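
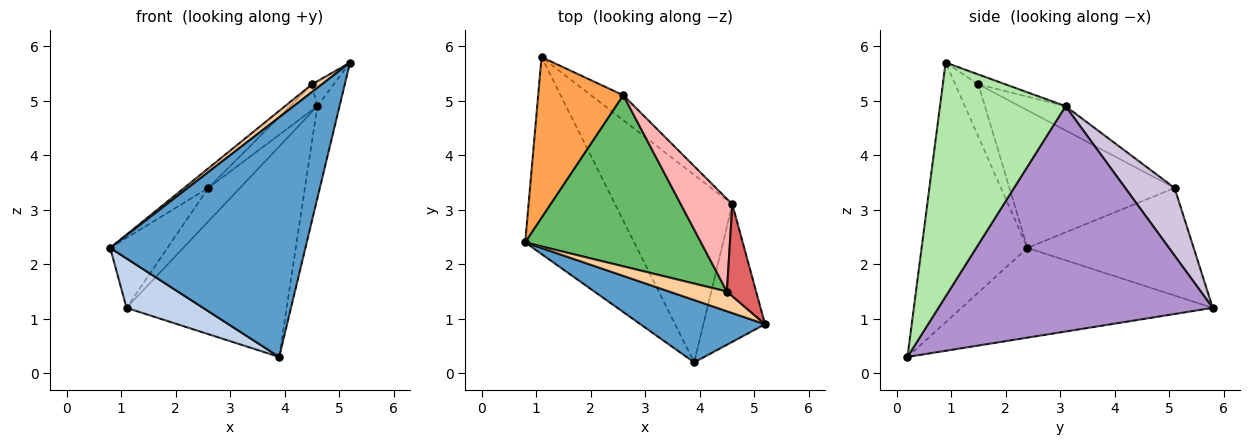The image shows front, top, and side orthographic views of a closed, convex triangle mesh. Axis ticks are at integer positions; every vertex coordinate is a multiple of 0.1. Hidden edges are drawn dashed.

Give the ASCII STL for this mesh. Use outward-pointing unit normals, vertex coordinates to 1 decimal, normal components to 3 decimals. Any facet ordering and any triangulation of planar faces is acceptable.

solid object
 facet normal -0.464 -0.857 0.223
  outer loop
   vertex 3.9 0.2 0.3
   vertex 5.2 0.9 5.7
   vertex 0.8 2.4 2.3
  endloop
 endfacet
 facet normal -0.624 -0.190 -0.758
  outer loop
   vertex 3.9 0.2 0.3
   vertex 0.8 2.4 2.3
   vertex 1.1 5.8 1.2
  endloop
 endfacet
 facet normal -0.757 0.261 0.599
  outer loop
   vertex 2.6 5.1 3.4
   vertex 1.1 5.8 1.2
   vertex 0.8 2.4 2.3
  endloop
 endfacet
 facet normal -0.645 -0.278 0.712
  outer loop
   vertex 4.5 1.5 5.3
   vertex 0.8 2.4 2.3
   vertex 5.2 0.9 5.7
  endloop
 endfacet
 facet normal -0.614 0.090 0.784
  outer loop
   vertex 4.5 1.5 5.3
   vertex 2.6 5.1 3.4
   vertex 0.8 2.4 2.3
  endloop
 endfacet
 facet normal 0.953 0.169 -0.251
  outer loop
   vertex 4.6 3.1 4.9
   vertex 5.2 0.9 5.7
   vertex 3.9 0.2 0.3
  endloop
 endfacet
 facet normal -0.311 0.249 0.917
  outer loop
   vertex 4.6 3.1 4.9
   vertex 4.5 1.5 5.3
   vertex 5.2 0.9 5.7
  endloop
 endfacet
 facet normal -0.413 0.245 0.877
  outer loop
   vertex 4.6 3.1 4.9
   vertex 2.6 5.1 3.4
   vertex 4.5 1.5 5.3
  endloop
 endfacet
 facet normal 0.788 0.460 -0.410
  outer loop
   vertex 4.6 3.1 4.9
   vertex 3.9 0.2 0.3
   vertex 1.1 5.8 1.2
  endloop
 endfacet
 facet normal 0.781 0.501 -0.373
  outer loop
   vertex 4.6 3.1 4.9
   vertex 1.1 5.8 1.2
   vertex 2.6 5.1 3.4
  endloop
 endfacet
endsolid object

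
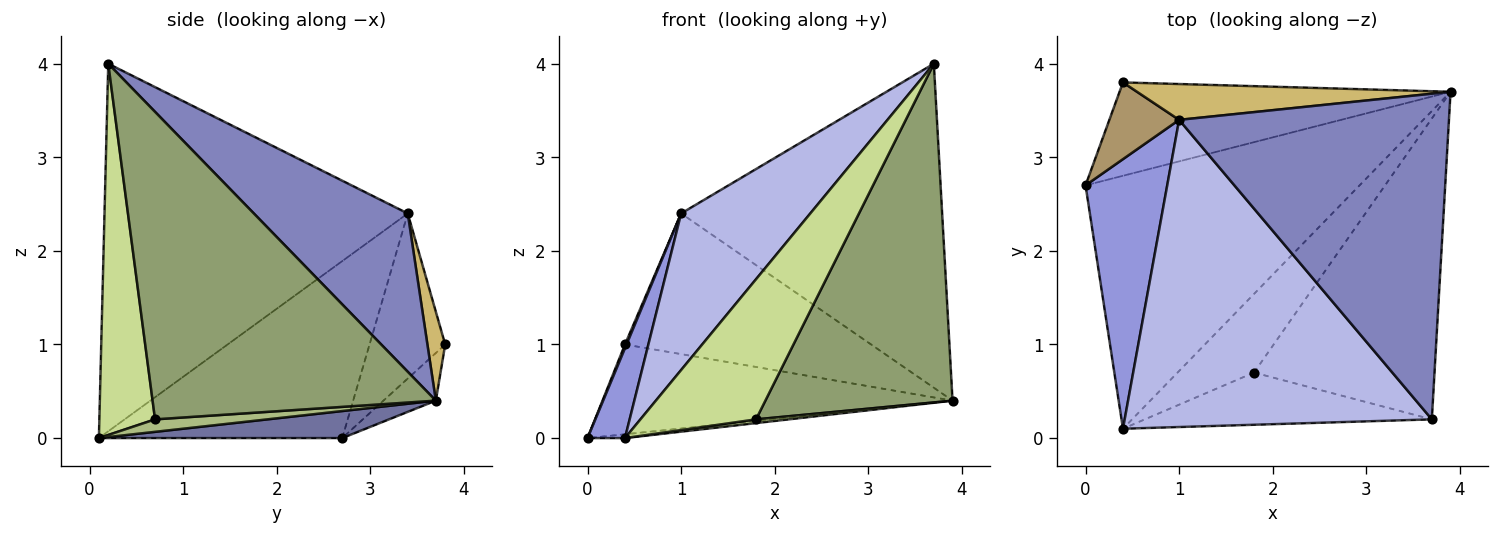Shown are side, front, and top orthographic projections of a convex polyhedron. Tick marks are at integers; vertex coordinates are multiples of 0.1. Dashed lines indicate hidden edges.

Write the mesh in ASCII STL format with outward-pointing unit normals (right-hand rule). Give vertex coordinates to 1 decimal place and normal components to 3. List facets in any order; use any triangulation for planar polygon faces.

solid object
 facet normal 0.098 0.015 -0.995
  outer loop
   vertex 0.4 0.1 0.0
   vertex 0.0 2.7 0.0
   vertex 3.9 3.7 0.4
  endloop
 endfacet
 facet normal 0.384 0.651 0.655
  outer loop
   vertex 1.0 3.4 2.4
   vertex 3.7 0.2 4.0
   vertex 3.9 3.7 0.4
  endloop
 endfacet
 facet normal -0.899 -0.138 0.415
  outer loop
   vertex 1.0 3.4 2.4
   vertex 0.0 2.7 0.0
   vertex 0.4 0.1 0.0
  endloop
 endfacet
 facet normal -0.729 -0.311 0.610
  outer loop
   vertex 1.0 3.4 2.4
   vertex 0.4 0.1 0.0
   vertex 3.7 0.2 4.0
  endloop
 endfacet
 facet normal 0.749 -0.495 -0.440
  outer loop
   vertex 1.8 0.7 0.2
   vertex 3.9 3.7 0.4
   vertex 3.7 0.2 4.0
  endloop
 endfacet
 facet normal 0.161 -0.047 -0.986
  outer loop
   vertex 1.8 0.7 0.2
   vertex 0.4 0.1 0.0
   vertex 3.9 3.7 0.4
  endloop
 endfacet
 facet normal 0.411 -0.854 -0.318
  outer loop
   vertex 1.8 0.7 0.2
   vertex 3.7 0.2 4.0
   vertex 0.4 0.1 0.0
  endloop
 endfacet
 facet normal -0.103 0.689 -0.717
  outer loop
   vertex 0.4 3.8 1.0
   vertex 3.9 3.7 0.4
   vertex 0.0 2.7 0.0
  endloop
 endfacet
 facet normal -0.921 -0.019 0.389
  outer loop
   vertex 0.4 3.8 1.0
   vertex 0.0 2.7 0.0
   vertex 1.0 3.4 2.4
  endloop
 endfacet
 facet normal 0.070 0.967 0.246
  outer loop
   vertex 0.4 3.8 1.0
   vertex 1.0 3.4 2.4
   vertex 3.9 3.7 0.4
  endloop
 endfacet
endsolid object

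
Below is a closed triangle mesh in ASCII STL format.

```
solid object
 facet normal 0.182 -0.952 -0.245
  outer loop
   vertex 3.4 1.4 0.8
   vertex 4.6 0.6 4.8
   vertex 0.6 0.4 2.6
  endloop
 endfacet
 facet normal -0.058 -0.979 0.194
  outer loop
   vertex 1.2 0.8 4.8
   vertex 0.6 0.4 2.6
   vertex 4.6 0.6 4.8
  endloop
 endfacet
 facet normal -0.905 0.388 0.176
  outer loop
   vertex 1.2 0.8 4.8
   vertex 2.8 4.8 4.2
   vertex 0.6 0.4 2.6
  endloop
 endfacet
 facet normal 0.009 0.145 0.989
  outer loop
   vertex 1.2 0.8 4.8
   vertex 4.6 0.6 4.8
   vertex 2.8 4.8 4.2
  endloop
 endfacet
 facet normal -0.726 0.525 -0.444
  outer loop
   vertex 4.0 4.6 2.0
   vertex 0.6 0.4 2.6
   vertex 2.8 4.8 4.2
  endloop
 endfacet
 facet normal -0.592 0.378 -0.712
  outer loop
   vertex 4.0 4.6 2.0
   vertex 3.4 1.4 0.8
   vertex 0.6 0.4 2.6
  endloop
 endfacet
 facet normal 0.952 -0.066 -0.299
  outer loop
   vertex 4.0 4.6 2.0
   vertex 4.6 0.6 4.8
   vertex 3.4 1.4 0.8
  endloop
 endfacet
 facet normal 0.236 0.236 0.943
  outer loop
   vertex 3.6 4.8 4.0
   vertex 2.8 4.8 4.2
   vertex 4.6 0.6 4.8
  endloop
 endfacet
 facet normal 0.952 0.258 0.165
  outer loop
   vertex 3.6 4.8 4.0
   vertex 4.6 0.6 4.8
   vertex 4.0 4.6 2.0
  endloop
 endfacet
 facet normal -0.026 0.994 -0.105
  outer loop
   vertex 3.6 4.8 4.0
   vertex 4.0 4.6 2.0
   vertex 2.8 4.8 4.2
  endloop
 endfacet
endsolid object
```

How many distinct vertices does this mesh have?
7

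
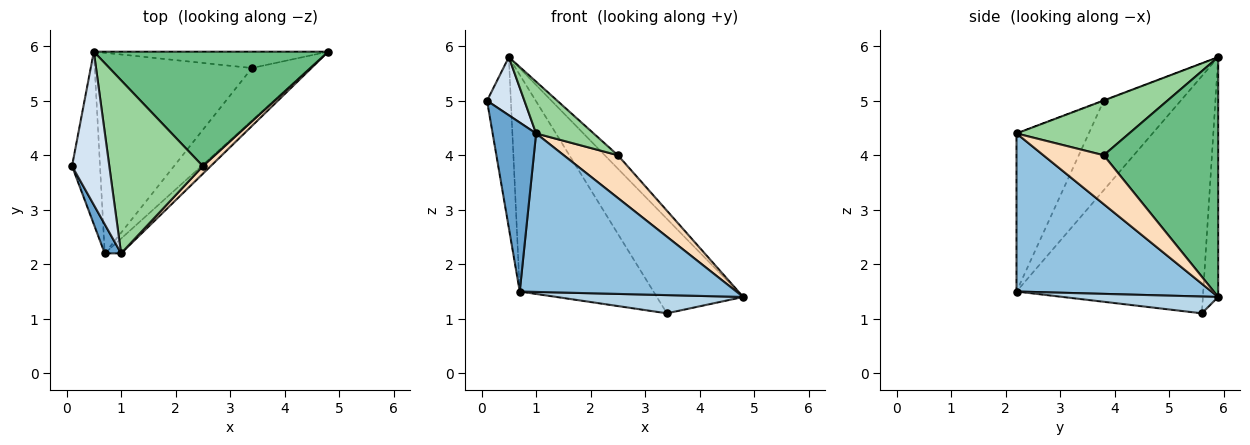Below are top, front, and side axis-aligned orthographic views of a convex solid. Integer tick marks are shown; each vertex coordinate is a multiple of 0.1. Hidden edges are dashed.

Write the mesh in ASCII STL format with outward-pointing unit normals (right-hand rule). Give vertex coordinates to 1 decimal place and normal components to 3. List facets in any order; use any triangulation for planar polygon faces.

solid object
 facet normal -0.854 -0.513 0.088
  outer loop
   vertex 0.7 2.2 1.5
   vertex 1.0 2.2 4.4
   vertex 0.1 3.8 5.0
  endloop
 endfacet
 facet normal 0.667 -0.741 -0.069
  outer loop
   vertex 0.7 2.2 1.5
   vertex 4.8 5.9 1.4
   vertex 1.0 2.2 4.4
  endloop
 endfacet
 facet normal 0.263 -0.316 -0.912
  outer loop
   vertex 0.7 2.2 1.5
   vertex 3.4 5.6 1.1
   vertex 4.8 5.9 1.4
  endloop
 endfacet
 facet normal -0.007 -0.355 0.935
  outer loop
   vertex 0.5 5.9 5.8
   vertex 0.1 3.8 5.0
   vertex 1.0 2.2 4.4
  endloop
 endfacet
 facet normal -0.172 0.971 -0.168
  outer loop
   vertex 0.5 5.9 5.8
   vertex 4.8 5.9 1.4
   vertex 3.4 5.6 1.1
  endloop
 endfacet
 facet normal -0.915 0.283 -0.286
  outer loop
   vertex 0.5 5.9 5.8
   vertex 0.7 2.2 1.5
   vertex 0.1 3.8 5.0
  endloop
 endfacet
 facet normal -0.716 0.513 -0.474
  outer loop
   vertex 0.5 5.9 5.8
   vertex 3.4 5.6 1.1
   vertex 0.7 2.2 1.5
  endloop
 endfacet
 facet normal 0.739 -0.663 0.118
  outer loop
   vertex 2.5 3.8 4.0
   vertex 1.0 2.2 4.4
   vertex 4.8 5.9 1.4
  endloop
 endfacet
 facet normal 0.713 0.082 0.697
  outer loop
   vertex 2.5 3.8 4.0
   vertex 4.8 5.9 1.4
   vertex 0.5 5.9 5.8
  endloop
 endfacet
 facet normal 0.489 -0.250 0.835
  outer loop
   vertex 2.5 3.8 4.0
   vertex 0.5 5.9 5.8
   vertex 1.0 2.2 4.4
  endloop
 endfacet
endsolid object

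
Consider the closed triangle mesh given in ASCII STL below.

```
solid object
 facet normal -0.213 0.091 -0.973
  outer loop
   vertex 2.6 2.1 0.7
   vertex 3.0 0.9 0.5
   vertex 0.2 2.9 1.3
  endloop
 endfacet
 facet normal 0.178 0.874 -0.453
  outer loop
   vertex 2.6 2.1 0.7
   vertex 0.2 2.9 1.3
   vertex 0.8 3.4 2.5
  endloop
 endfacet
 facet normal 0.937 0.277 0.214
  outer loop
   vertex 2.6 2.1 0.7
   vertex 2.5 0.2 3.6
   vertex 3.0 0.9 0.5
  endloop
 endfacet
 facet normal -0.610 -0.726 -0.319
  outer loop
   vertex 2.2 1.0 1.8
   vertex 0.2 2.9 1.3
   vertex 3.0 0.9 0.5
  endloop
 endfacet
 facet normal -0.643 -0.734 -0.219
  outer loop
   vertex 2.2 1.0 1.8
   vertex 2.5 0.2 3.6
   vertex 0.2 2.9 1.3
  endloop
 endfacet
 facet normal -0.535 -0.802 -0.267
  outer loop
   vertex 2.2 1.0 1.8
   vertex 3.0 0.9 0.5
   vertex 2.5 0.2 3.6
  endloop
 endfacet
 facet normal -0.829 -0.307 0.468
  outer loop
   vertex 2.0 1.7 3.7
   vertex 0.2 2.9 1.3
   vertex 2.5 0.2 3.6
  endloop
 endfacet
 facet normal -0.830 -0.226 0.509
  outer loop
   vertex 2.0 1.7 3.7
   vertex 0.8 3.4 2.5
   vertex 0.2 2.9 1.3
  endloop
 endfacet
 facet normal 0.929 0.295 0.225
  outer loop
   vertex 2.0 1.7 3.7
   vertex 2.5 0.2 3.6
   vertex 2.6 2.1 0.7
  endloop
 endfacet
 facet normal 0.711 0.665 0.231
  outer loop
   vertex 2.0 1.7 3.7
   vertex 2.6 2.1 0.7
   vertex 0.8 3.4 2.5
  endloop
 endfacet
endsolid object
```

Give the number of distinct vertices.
7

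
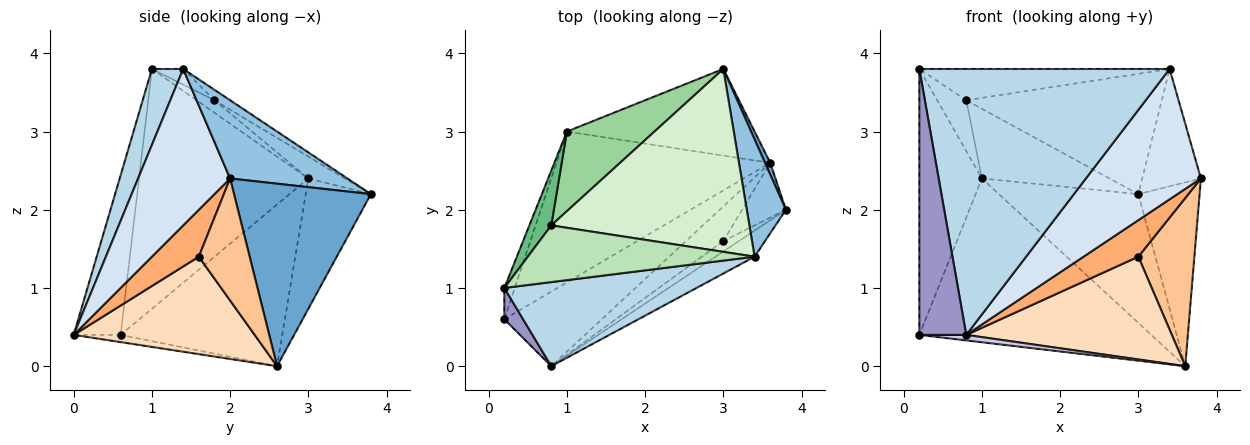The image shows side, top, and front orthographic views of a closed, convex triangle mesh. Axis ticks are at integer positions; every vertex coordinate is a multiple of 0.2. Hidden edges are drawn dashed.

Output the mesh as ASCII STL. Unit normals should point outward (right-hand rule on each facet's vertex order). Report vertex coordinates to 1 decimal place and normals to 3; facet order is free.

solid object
 facet normal 0.912 0.408 0.026
  outer loop
   vertex 3.6 2.6 0.0
   vertex 3.0 3.8 2.2
   vertex 3.8 2.0 2.4
  endloop
 endfacet
 facet normal 0.816 0.408 0.408
  outer loop
   vertex 3.4 1.4 3.8
   vertex 3.8 2.0 2.4
   vertex 3.0 3.8 2.2
  endloop
 endfacet
 facet normal 0.118 -0.947 0.299
  outer loop
   vertex 3.4 1.4 3.8
   vertex 0.2 1.0 3.8
   vertex 0.8 0.0 0.4
  endloop
 endfacet
 facet normal 0.617 -0.772 -0.154
  outer loop
   vertex 3.4 1.4 3.8
   vertex 0.8 0.0 0.4
   vertex 3.8 2.0 2.4
  endloop
 endfacet
 facet normal -0.361 0.774 -0.521
  outer loop
   vertex 1.0 3.0 2.4
   vertex 3.0 3.8 2.2
   vertex 3.6 2.6 0.0
  endloop
 endfacet
 facet normal 0.636 -0.742 -0.212
  outer loop
   vertex 3.0 1.6 1.4
   vertex 3.8 2.0 2.4
   vertex 0.8 0.0 0.4
  endloop
 endfacet
 facet normal 0.653 -0.720 -0.234
  outer loop
   vertex 3.0 1.6 1.4
   vertex 3.6 2.6 0.0
   vertex 3.8 2.0 2.4
  endloop
 endfacet
 facet normal 0.641 -0.728 -0.245
  outer loop
   vertex 3.0 1.6 1.4
   vertex 0.8 0.0 0.4
   vertex 3.6 2.6 0.0
  endloop
 endfacet
 facet normal -0.386 0.628 0.676
  outer loop
   vertex 0.8 1.8 3.4
   vertex 1.0 3.0 2.4
   vertex 0.2 1.0 3.8
  endloop
 endfacet
 facet normal -0.185 0.647 0.740
  outer loop
   vertex 0.8 1.8 3.4
   vertex 3.0 3.8 2.2
   vertex 1.0 3.0 2.4
  endloop
 endfacet
 facet normal -0.060 0.482 0.874
  outer loop
   vertex 0.8 1.8 3.4
   vertex 0.2 1.0 3.8
   vertex 3.4 1.4 3.8
  endloop
 endfacet
 facet normal -0.044 0.549 0.835
  outer loop
   vertex 0.8 1.8 3.4
   vertex 3.4 1.4 3.8
   vertex 3.0 3.8 2.2
  endloop
 endfacet
 facet normal -0.705 -0.705 0.083
  outer loop
   vertex 0.2 0.6 0.4
   vertex 0.8 0.0 0.4
   vertex 0.2 1.0 3.8
  endloop
 endfacet
 facet normal -0.937 0.346 -0.041
  outer loop
   vertex 0.2 0.6 0.4
   vertex 0.2 1.0 3.8
   vertex 1.0 3.0 2.4
  endloop
 endfacet
 facet normal -0.074 -0.074 -0.995
  outer loop
   vertex 0.2 0.6 0.4
   vertex 3.6 2.6 0.0
   vertex 0.8 0.0 0.4
  endloop
 endfacet
 facet normal -0.456 0.655 -0.603
  outer loop
   vertex 0.2 0.6 0.4
   vertex 1.0 3.0 2.4
   vertex 3.6 2.6 0.0
  endloop
 endfacet
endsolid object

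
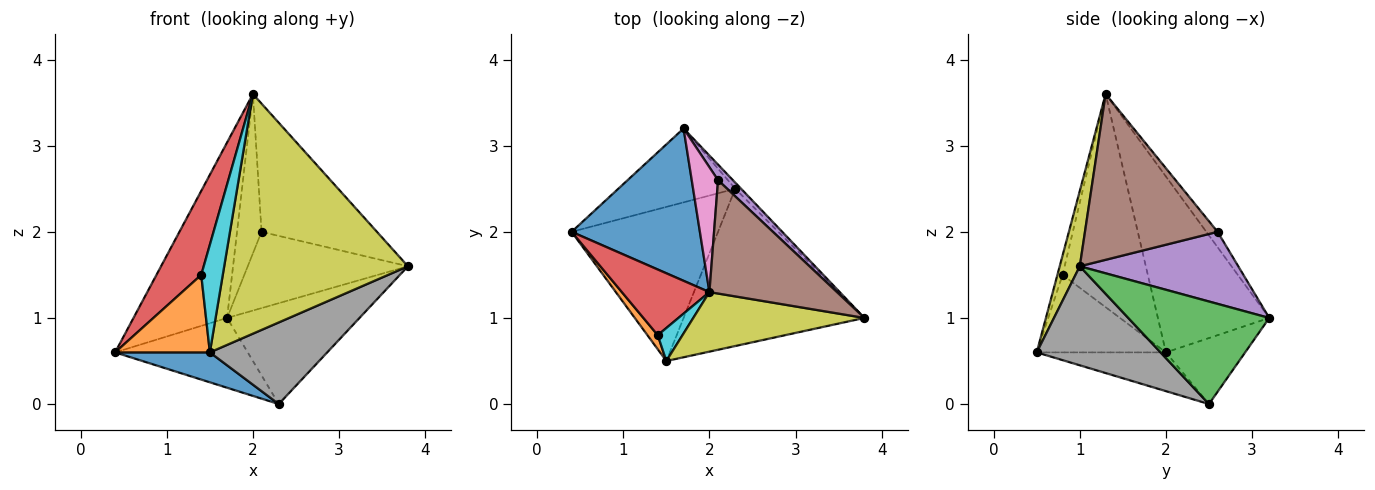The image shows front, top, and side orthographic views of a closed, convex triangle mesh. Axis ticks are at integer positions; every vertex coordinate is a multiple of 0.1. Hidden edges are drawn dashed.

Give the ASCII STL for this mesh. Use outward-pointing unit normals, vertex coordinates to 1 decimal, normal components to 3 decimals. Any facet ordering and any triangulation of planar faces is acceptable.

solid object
 facet normal -0.668 0.562 0.488
  outer loop
   vertex 2.0 1.3 3.6
   vertex 1.7 3.2 1.0
   vertex 0.4 2.0 0.6
  endloop
 endfacet
 facet normal -0.380 0.635 -0.672
  outer loop
   vertex 2.3 2.5 0.0
   vertex 0.4 2.0 0.6
   vertex 1.7 3.2 1.0
  endloop
 endfacet
 facet normal 0.728 0.684 -0.042
  outer loop
   vertex 2.3 2.5 0.0
   vertex 1.7 3.2 1.0
   vertex 3.8 1.0 1.6
  endloop
 endfacet
 facet normal -0.832 -0.437 0.342
  outer loop
   vertex 1.4 0.8 1.5
   vertex 2.0 1.3 3.6
   vertex 0.4 2.0 0.6
  endloop
 endfacet
 facet normal 0.696 0.704 0.144
  outer loop
   vertex 2.1 2.6 2.0
   vertex 3.8 1.0 1.6
   vertex 1.7 3.2 1.0
  endloop
 endfacet
 facet normal 0.652 0.568 0.502
  outer loop
   vertex 2.1 2.6 2.0
   vertex 2.0 1.3 3.6
   vertex 3.8 1.0 1.6
  endloop
 endfacet
 facet normal -0.340 0.740 0.580
  outer loop
   vertex 2.1 2.6 2.0
   vertex 1.7 3.2 1.0
   vertex 2.0 1.3 3.6
  endloop
 endfacet
 facet normal 0.437 -0.414 -0.798
  outer loop
   vertex 1.5 0.5 0.6
   vertex 2.3 2.5 0.0
   vertex 3.8 1.0 1.6
  endloop
 endfacet
 facet normal 0.106 -0.965 0.240
  outer loop
   vertex 1.5 0.5 0.6
   vertex 3.8 1.0 1.6
   vertex 2.0 1.3 3.6
  endloop
 endfacet
 facet normal -0.224 -0.932 0.286
  outer loop
   vertex 1.5 0.5 0.6
   vertex 2.0 1.3 3.6
   vertex 1.4 0.8 1.5
  endloop
 endfacet
 facet normal -0.252 -0.184 -0.950
  outer loop
   vertex 1.5 0.5 0.6
   vertex 0.4 2.0 0.6
   vertex 2.3 2.5 0.0
  endloop
 endfacet
 facet normal -0.802 -0.588 0.107
  outer loop
   vertex 1.5 0.5 0.6
   vertex 1.4 0.8 1.5
   vertex 0.4 2.0 0.6
  endloop
 endfacet
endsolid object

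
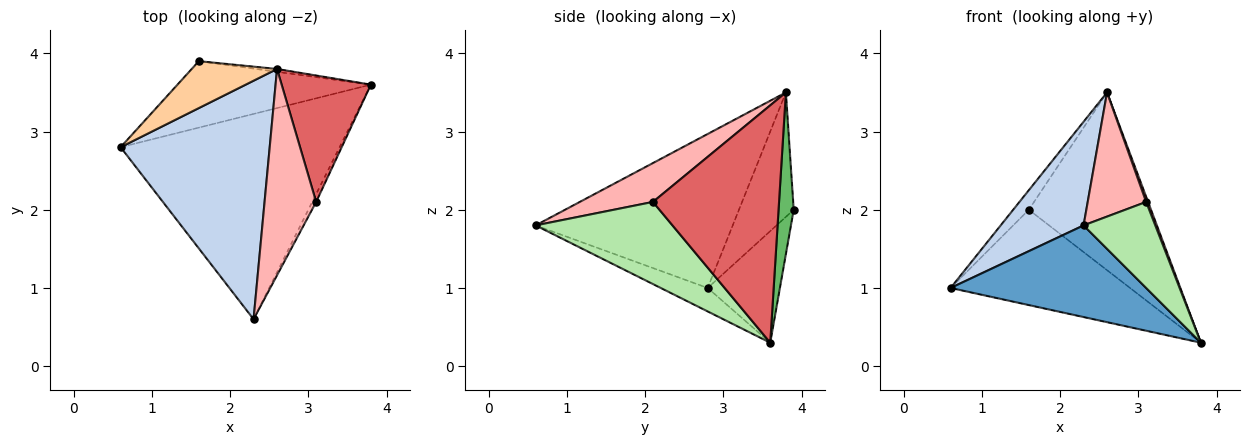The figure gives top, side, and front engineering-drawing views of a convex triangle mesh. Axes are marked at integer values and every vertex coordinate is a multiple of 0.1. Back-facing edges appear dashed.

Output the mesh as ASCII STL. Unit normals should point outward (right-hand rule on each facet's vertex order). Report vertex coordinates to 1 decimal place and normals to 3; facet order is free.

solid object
 facet normal -0.097 -0.406 -0.909
  outer loop
   vertex 2.3 0.6 1.8
   vertex 0.6 2.8 1.0
   vertex 3.8 3.6 0.3
  endloop
 endfacet
 facet normal -0.688 -0.289 0.666
  outer loop
   vertex 2.6 3.8 3.5
   vertex 0.6 2.8 1.0
   vertex 2.3 0.6 1.8
  endloop
 endfacet
 facet normal -0.314 0.779 -0.543
  outer loop
   vertex 1.6 3.9 2.0
   vertex 3.8 3.6 0.3
   vertex 0.6 2.8 1.0
  endloop
 endfacet
 facet normal -0.803 0.229 0.550
  outer loop
   vertex 1.6 3.9 2.0
   vertex 0.6 2.8 1.0
   vertex 2.6 3.8 3.5
  endloop
 endfacet
 facet normal 0.123 0.992 -0.016
  outer loop
   vertex 1.6 3.9 2.0
   vertex 2.6 3.8 3.5
   vertex 3.8 3.6 0.3
  endloop
 endfacet
 facet normal 0.885 -0.464 -0.042
  outer loop
   vertex 3.1 2.1 2.1
   vertex 2.3 0.6 1.8
   vertex 3.8 3.6 0.3
  endloop
 endfacet
 facet normal 0.936 -0.015 0.352
  outer loop
   vertex 3.1 2.1 2.1
   vertex 3.8 3.6 0.3
   vertex 2.6 3.8 3.5
  endloop
 endfacet
 facet normal 0.542 -0.433 0.720
  outer loop
   vertex 3.1 2.1 2.1
   vertex 2.6 3.8 3.5
   vertex 2.3 0.6 1.8
  endloop
 endfacet
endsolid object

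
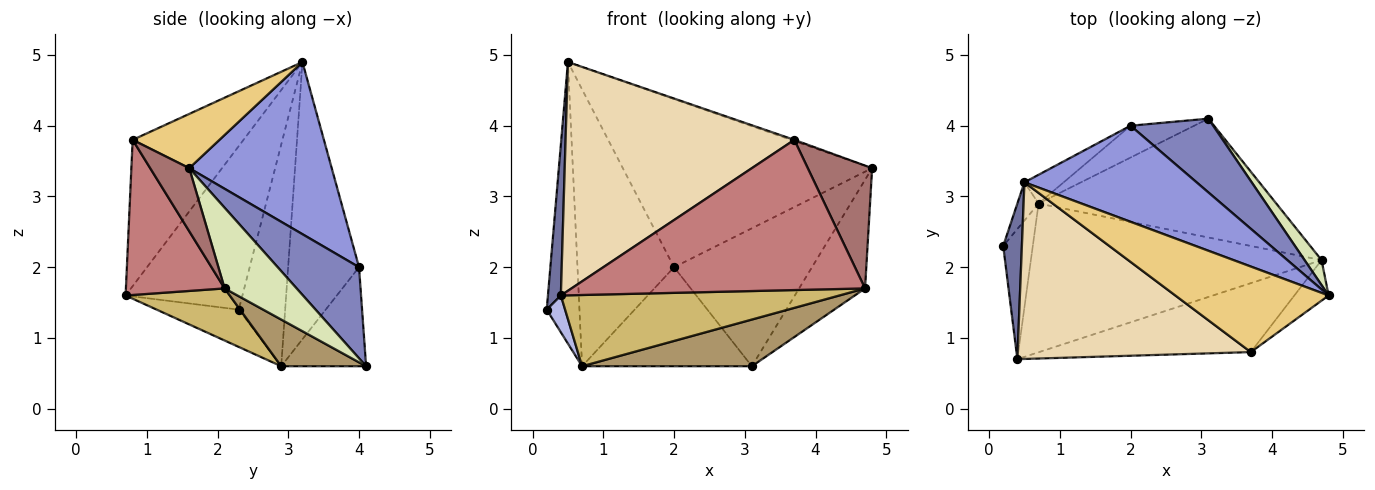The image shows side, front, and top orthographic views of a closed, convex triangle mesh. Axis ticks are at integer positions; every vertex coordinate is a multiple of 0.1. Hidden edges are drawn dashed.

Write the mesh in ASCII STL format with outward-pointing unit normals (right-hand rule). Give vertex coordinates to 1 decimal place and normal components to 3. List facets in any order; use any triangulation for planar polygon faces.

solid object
 facet normal -0.988 -0.109 0.113
  outer loop
   vertex 0.4 0.7 1.6
   vertex 0.5 3.2 4.9
   vertex 0.2 2.3 1.4
  endloop
 endfacet
 facet normal 0.461 0.782 0.418
  outer loop
   vertex 2.0 4.0 2.0
   vertex 4.8 1.6 3.4
   vertex 3.1 4.1 0.6
  endloop
 endfacet
 facet normal 0.444 0.778 0.444
  outer loop
   vertex 2.0 4.0 2.0
   vertex 0.5 3.2 4.9
   vertex 4.8 1.6 3.4
  endloop
 endfacet
 facet normal -0.772 -0.173 -0.612
  outer loop
   vertex 0.7 2.9 0.6
   vertex 0.4 0.7 1.6
   vertex 0.2 2.3 1.4
  endloop
 endfacet
 facet normal -0.430 0.860 -0.276
  outer loop
   vertex 0.7 2.9 0.6
   vertex 2.0 4.0 2.0
   vertex 3.1 4.1 0.6
  endloop
 endfacet
 facet normal -0.815 0.575 -0.078
  outer loop
   vertex 0.7 2.9 0.6
   vertex 0.2 2.3 1.4
   vertex 0.5 3.2 4.9
  endloop
 endfacet
 facet normal -0.590 0.803 -0.083
  outer loop
   vertex 0.7 2.9 0.6
   vertex 0.5 3.2 4.9
   vertex 2.0 4.0 2.0
  endloop
 endfacet
 facet normal 0.729 0.667 0.153
  outer loop
   vertex 4.7 2.1 1.7
   vertex 3.1 4.1 0.6
   vertex 4.8 1.6 3.4
  endloop
 endfacet
 facet normal 0.180 -0.360 -0.916
  outer loop
   vertex 4.7 2.1 1.7
   vertex 0.7 2.9 0.6
   vertex 3.1 4.1 0.6
  endloop
 endfacet
 facet normal 0.160 -0.426 -0.890
  outer loop
   vertex 4.7 2.1 1.7
   vertex 0.4 0.7 1.6
   vertex 0.7 2.9 0.6
  endloop
 endfacet
 facet normal 0.334 0.013 0.943
  outer loop
   vertex 3.7 0.8 3.8
   vertex 4.8 1.6 3.4
   vertex 0.5 3.2 4.9
  endloop
 endfacet
 facet normal -0.358 -0.739 0.571
  outer loop
   vertex 3.7 0.8 3.8
   vertex 0.5 3.2 4.9
   vertex 0.4 0.7 1.6
  endloop
 endfacet
 facet normal 0.500 -0.823 -0.271
  outer loop
   vertex 3.7 0.8 3.8
   vertex 4.7 2.1 1.7
   vertex 4.8 1.6 3.4
  endloop
 endfacet
 facet normal 0.292 -0.869 -0.399
  outer loop
   vertex 3.7 0.8 3.8
   vertex 0.4 0.7 1.6
   vertex 4.7 2.1 1.7
  endloop
 endfacet
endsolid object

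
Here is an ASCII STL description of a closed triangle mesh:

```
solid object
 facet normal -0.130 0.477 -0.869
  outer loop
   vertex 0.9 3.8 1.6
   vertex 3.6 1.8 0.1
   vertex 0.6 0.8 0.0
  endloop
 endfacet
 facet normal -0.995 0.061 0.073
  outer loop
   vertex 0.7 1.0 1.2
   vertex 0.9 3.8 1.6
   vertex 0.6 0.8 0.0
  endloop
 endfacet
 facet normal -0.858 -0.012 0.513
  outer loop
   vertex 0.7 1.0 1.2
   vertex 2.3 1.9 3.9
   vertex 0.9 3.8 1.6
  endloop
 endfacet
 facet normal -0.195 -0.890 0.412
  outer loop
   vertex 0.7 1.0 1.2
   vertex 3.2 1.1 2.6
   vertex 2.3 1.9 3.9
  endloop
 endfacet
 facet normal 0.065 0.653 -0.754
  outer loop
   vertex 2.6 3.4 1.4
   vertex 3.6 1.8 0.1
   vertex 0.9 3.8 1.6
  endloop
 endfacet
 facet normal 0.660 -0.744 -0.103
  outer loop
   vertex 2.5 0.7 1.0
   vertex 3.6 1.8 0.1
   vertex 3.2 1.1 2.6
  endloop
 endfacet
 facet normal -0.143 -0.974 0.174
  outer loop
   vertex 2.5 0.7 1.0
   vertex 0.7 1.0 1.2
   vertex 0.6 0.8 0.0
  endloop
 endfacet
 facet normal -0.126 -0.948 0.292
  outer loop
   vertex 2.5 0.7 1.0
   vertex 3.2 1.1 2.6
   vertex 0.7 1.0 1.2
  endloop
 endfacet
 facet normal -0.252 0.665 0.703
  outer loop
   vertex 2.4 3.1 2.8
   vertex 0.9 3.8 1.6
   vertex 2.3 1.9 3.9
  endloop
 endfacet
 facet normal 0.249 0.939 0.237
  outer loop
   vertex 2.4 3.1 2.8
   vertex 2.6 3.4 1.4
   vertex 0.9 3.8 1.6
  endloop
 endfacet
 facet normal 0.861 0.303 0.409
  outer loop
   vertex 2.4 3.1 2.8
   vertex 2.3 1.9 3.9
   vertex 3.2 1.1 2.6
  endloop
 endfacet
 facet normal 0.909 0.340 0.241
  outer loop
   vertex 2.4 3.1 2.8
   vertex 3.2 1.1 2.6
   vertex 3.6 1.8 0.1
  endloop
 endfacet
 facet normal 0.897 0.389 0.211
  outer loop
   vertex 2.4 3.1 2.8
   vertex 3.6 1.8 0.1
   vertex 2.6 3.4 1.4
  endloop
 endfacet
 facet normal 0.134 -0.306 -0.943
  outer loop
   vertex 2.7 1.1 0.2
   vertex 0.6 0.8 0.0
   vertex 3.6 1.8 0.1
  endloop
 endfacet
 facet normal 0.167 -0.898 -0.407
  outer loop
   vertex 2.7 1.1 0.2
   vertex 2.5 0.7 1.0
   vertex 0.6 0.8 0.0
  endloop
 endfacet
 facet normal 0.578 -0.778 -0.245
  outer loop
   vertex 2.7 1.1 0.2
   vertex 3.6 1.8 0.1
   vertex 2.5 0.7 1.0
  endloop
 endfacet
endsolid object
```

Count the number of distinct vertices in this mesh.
10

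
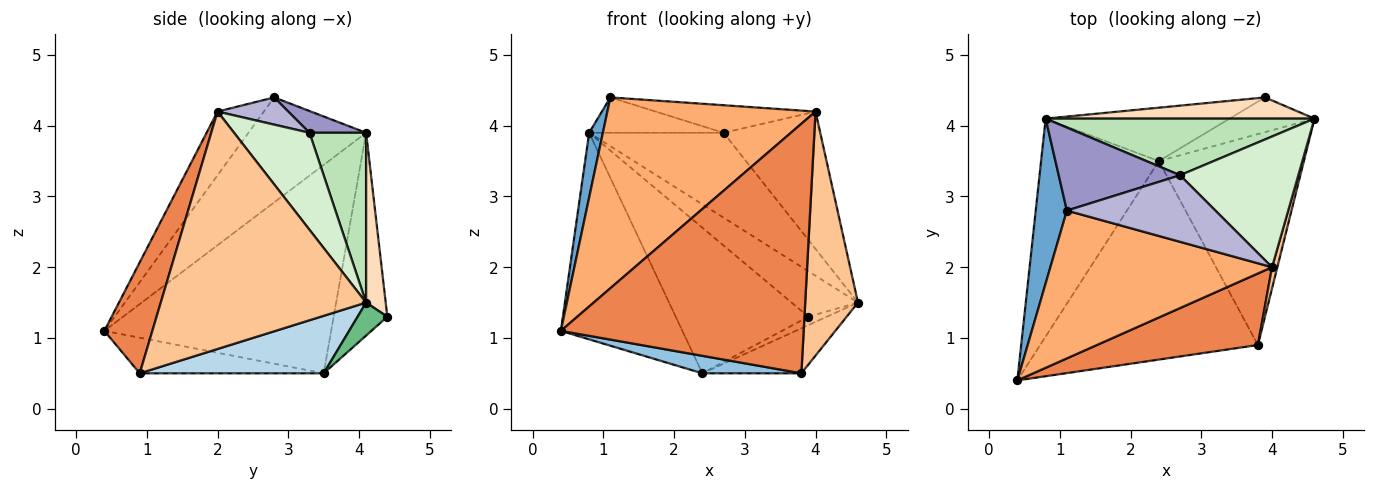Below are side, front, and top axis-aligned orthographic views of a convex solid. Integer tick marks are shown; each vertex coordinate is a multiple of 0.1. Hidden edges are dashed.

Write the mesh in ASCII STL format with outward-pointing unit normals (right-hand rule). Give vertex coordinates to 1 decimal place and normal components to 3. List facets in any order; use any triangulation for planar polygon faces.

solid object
 facet normal -0.953 -0.111 0.283
  outer loop
   vertex 0.8 4.1 3.9
   vertex 0.4 0.4 1.1
   vertex 1.1 2.8 4.4
  endloop
 endfacet
 facet normal -0.161 -0.087 -0.983
  outer loop
   vertex 2.4 3.5 0.5
   vertex 3.8 0.9 0.5
   vertex 0.4 0.4 1.1
  endloop
 endfacet
 facet normal 0.361 0.195 -0.912
  outer loop
   vertex 2.4 3.5 0.5
   vertex 4.6 4.1 1.5
   vertex 3.8 0.9 0.5
  endloop
 endfacet
 facet normal -0.789 0.423 -0.446
  outer loop
   vertex 2.4 3.5 0.5
   vertex 0.4 0.4 1.1
   vertex 0.8 4.1 3.9
  endloop
 endfacet
 facet normal 0.187 -0.944 0.271
  outer loop
   vertex 4.0 2.0 4.2
   vertex 0.4 0.4 1.1
   vertex 3.8 0.9 0.5
  endloop
 endfacet
 facet normal -0.173 -0.779 0.603
  outer loop
   vertex 4.0 2.0 4.2
   vertex 1.1 2.8 4.4
   vertex 0.4 0.4 1.1
  endloop
 endfacet
 facet normal 0.968 -0.249 0.022
  outer loop
   vertex 4.0 2.0 4.2
   vertex 3.8 0.9 0.5
   vertex 4.6 4.1 1.5
  endloop
 endfacet
 facet normal 0.258 0.875 0.409
  outer loop
   vertex 3.9 4.4 1.3
   vertex 0.8 4.1 3.9
   vertex 4.6 4.1 1.5
  endloop
 endfacet
 facet normal 0.354 0.219 -0.909
  outer loop
   vertex 3.9 4.4 1.3
   vertex 4.6 4.1 1.5
   vertex 2.4 3.5 0.5
  endloop
 endfacet
 facet normal -0.355 0.878 -0.322
  outer loop
   vertex 3.9 4.4 1.3
   vertex 2.4 3.5 0.5
   vertex 0.8 4.1 3.9
  endloop
 endfacet
 facet normal 0.331 0.785 0.524
  outer loop
   vertex 2.7 3.3 3.9
   vertex 4.6 4.1 1.5
   vertex 0.8 4.1 3.9
  endloop
 endfacet
 facet normal 0.492 0.631 0.600
  outer loop
   vertex 2.7 3.3 3.9
   vertex 4.0 2.0 4.2
   vertex 4.6 4.1 1.5
  endloop
 endfacet
 facet normal 0.163 0.387 0.908
  outer loop
   vertex 2.7 3.3 3.9
   vertex 0.8 4.1 3.9
   vertex 1.1 2.8 4.4
  endloop
 endfacet
 facet normal 0.167 0.377 0.911
  outer loop
   vertex 2.7 3.3 3.9
   vertex 1.1 2.8 4.4
   vertex 4.0 2.0 4.2
  endloop
 endfacet
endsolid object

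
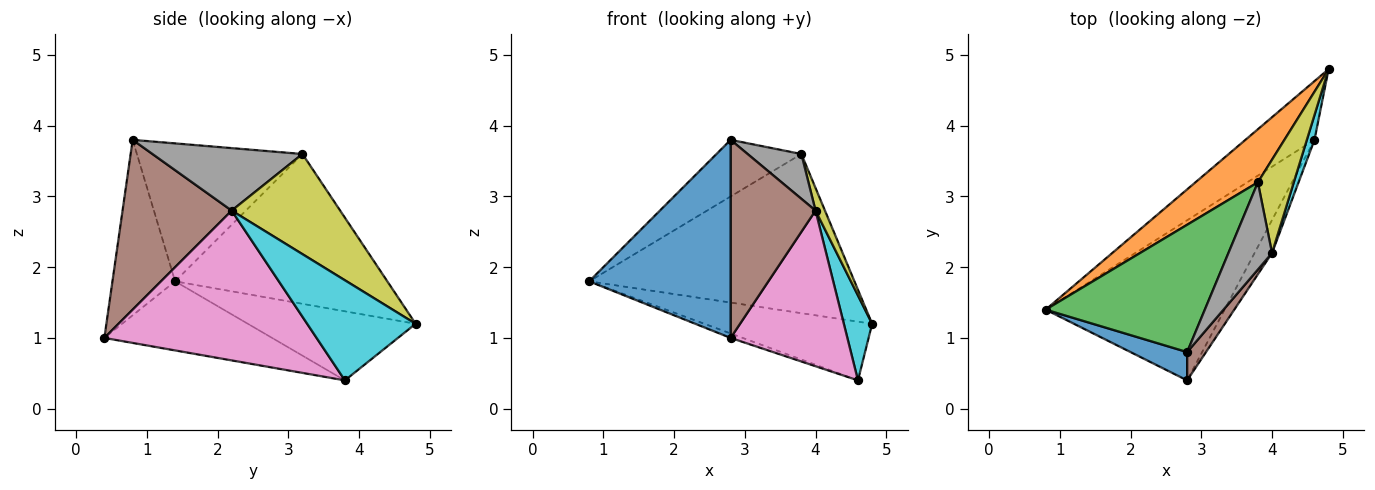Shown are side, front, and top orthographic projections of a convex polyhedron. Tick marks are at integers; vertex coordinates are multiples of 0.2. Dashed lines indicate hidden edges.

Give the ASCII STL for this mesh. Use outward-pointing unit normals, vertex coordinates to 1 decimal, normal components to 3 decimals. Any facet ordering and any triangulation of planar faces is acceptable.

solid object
 facet normal -0.402 -0.907 0.130
  outer loop
   vertex 2.8 0.8 3.8
   vertex 0.8 1.4 1.8
   vertex 2.8 0.4 1.0
  endloop
 endfacet
 facet normal -0.605 0.756 0.252
  outer loop
   vertex 3.8 3.2 3.6
   vertex 4.8 4.8 1.2
   vertex 0.8 1.4 1.8
  endloop
 endfacet
 facet normal -0.621 0.318 0.716
  outer loop
   vertex 3.8 3.2 3.6
   vertex 0.8 1.4 1.8
   vertex 2.8 0.8 3.8
  endloop
 endfacet
 facet normal -0.577 0.577 -0.577
  outer loop
   vertex 4.6 3.8 0.4
   vertex 0.8 1.4 1.8
   vertex 4.8 4.8 1.2
  endloop
 endfacet
 facet normal -0.360 0.026 -0.933
  outer loop
   vertex 4.6 3.8 0.4
   vertex 2.8 0.4 1.0
   vertex 0.8 1.4 1.8
  endloop
 endfacet
 facet normal 0.786 -0.612 0.087
  outer loop
   vertex 4.0 2.2 2.8
   vertex 2.8 0.8 3.8
   vertex 2.8 0.4 1.0
  endloop
 endfacet
 facet normal 0.872 -0.479 -0.102
  outer loop
   vertex 4.0 2.2 2.8
   vertex 2.8 0.4 1.0
   vertex 4.6 3.8 0.4
  endloop
 endfacet
 facet normal 0.787 -0.282 0.549
  outer loop
   vertex 4.0 2.2 2.8
   vertex 3.8 3.2 3.6
   vertex 2.8 0.8 3.8
  endloop
 endfacet
 facet normal 0.938 -0.082 0.337
  outer loop
   vertex 4.0 2.2 2.8
   vertex 4.8 4.8 1.2
   vertex 3.8 3.2 3.6
  endloop
 endfacet
 facet normal 0.965 -0.252 0.073
  outer loop
   vertex 4.0 2.2 2.8
   vertex 4.6 3.8 0.4
   vertex 4.8 4.8 1.2
  endloop
 endfacet
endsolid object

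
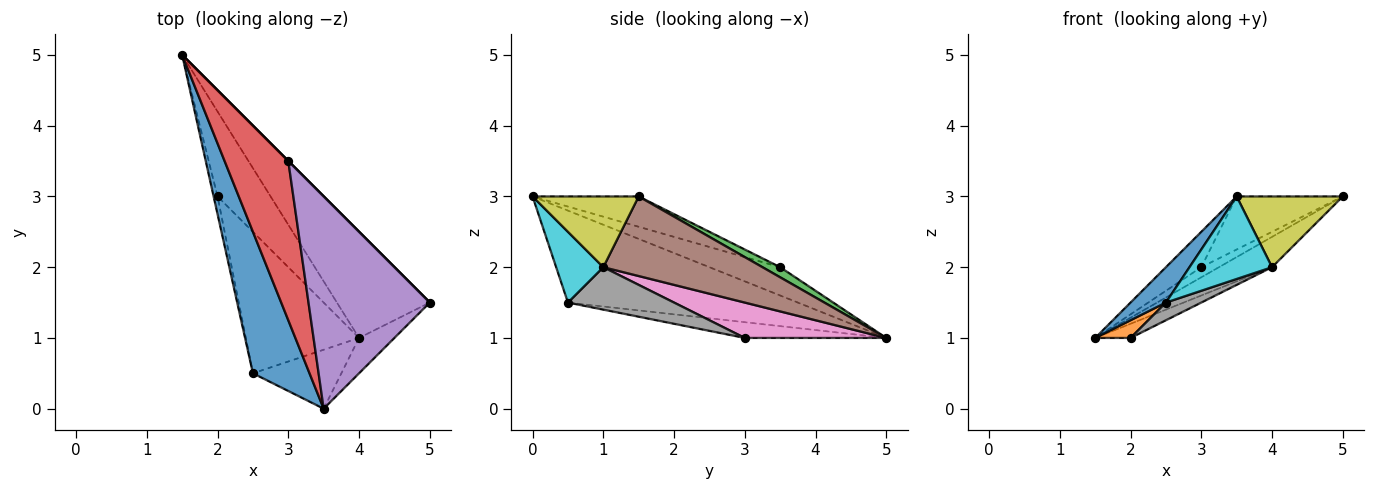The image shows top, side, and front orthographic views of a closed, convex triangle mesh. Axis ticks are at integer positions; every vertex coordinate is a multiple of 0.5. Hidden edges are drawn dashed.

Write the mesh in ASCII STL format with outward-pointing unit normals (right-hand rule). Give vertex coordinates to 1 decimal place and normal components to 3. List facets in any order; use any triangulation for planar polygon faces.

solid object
 facet normal -0.844 -0.130 0.520
  outer loop
   vertex 2.5 0.5 1.5
   vertex 3.5 0.0 3.0
   vertex 1.5 5.0 1.0
  endloop
 endfacet
 facet normal -0.943 -0.236 -0.236
  outer loop
   vertex 2.5 0.5 1.5
   vertex 1.5 5.0 1.0
   vertex 2.0 3.0 1.0
  endloop
 endfacet
 facet normal 0.707 0.707 0.000
  outer loop
   vertex 3.0 3.5 2.0
   vertex 5.0 1.5 3.0
   vertex 1.5 5.0 1.0
  endloop
 endfacet
 facet normal -0.398 0.199 0.896
  outer loop
   vertex 3.0 3.5 2.0
   vertex 1.5 5.0 1.0
   vertex 3.5 0.0 3.0
  endloop
 endfacet
 facet normal -0.236 0.236 0.943
  outer loop
   vertex 3.0 3.5 2.0
   vertex 3.5 0.0 3.0
   vertex 5.0 1.5 3.0
  endloop
 endfacet
 facet normal 0.636 0.212 -0.742
  outer loop
   vertex 4.0 1.0 2.0
   vertex 1.5 5.0 1.0
   vertex 5.0 1.5 3.0
  endloop
 endfacet
 facet normal 0.549 0.137 -0.824
  outer loop
   vertex 4.0 1.0 2.0
   vertex 2.0 3.0 1.0
   vertex 1.5 5.0 1.0
  endloop
 endfacet
 facet normal 0.349 -0.116 -0.930
  outer loop
   vertex 4.0 1.0 2.0
   vertex 2.5 0.5 1.5
   vertex 2.0 3.0 1.0
  endloop
 endfacet
 facet normal 0.667 -0.667 -0.333
  outer loop
   vertex 4.0 1.0 2.0
   vertex 5.0 1.5 3.0
   vertex 3.5 0.0 3.0
  endloop
 endfacet
 facet normal 0.422 -0.738 -0.527
  outer loop
   vertex 4.0 1.0 2.0
   vertex 3.5 0.0 3.0
   vertex 2.5 0.5 1.5
  endloop
 endfacet
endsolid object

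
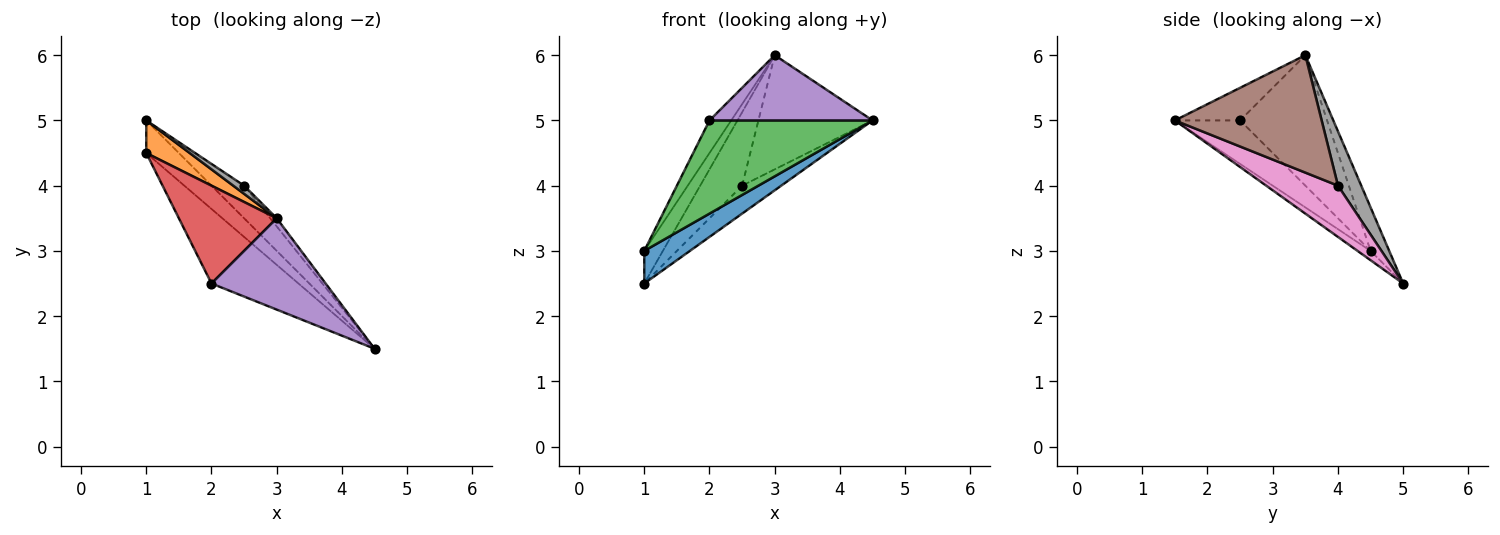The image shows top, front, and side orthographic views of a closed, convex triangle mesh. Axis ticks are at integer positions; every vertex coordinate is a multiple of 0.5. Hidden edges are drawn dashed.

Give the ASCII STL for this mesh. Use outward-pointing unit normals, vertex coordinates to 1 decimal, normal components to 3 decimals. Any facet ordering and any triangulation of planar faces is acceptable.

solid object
 facet normal -0.198 -0.693 -0.693
  outer loop
   vertex 1.0 5.0 2.5
   vertex 4.5 1.5 5.0
   vertex 1.0 4.5 3.0
  endloop
 endfacet
 facet normal -0.577 0.577 0.577
  outer loop
   vertex 1.0 5.0 2.5
   vertex 1.0 4.5 3.0
   vertex 3.0 3.5 6.0
  endloop
 endfacet
 facet normal -0.298 -0.745 -0.596
  outer loop
   vertex 2.0 2.5 5.0
   vertex 1.0 4.5 3.0
   vertex 4.5 1.5 5.0
  endloop
 endfacet
 facet normal -0.784 0.196 0.588
  outer loop
   vertex 2.0 2.5 5.0
   vertex 3.0 3.5 6.0
   vertex 1.0 4.5 3.0
  endloop
 endfacet
 facet normal -0.226 -0.566 0.793
  outer loop
   vertex 2.0 2.5 5.0
   vertex 4.5 1.5 5.0
   vertex 3.0 3.5 6.0
  endloop
 endfacet
 facet normal 0.789 0.613 -0.044
  outer loop
   vertex 2.5 4.0 4.0
   vertex 3.0 3.5 6.0
   vertex 4.5 1.5 5.0
  endloop
 endfacet
 facet normal 0.766 0.418 -0.488
  outer loop
   vertex 2.5 4.0 4.0
   vertex 4.5 1.5 5.0
   vertex 1.0 5.0 2.5
  endloop
 endfacet
 facet normal 0.483 0.870 0.097
  outer loop
   vertex 2.5 4.0 4.0
   vertex 1.0 5.0 2.5
   vertex 3.0 3.5 6.0
  endloop
 endfacet
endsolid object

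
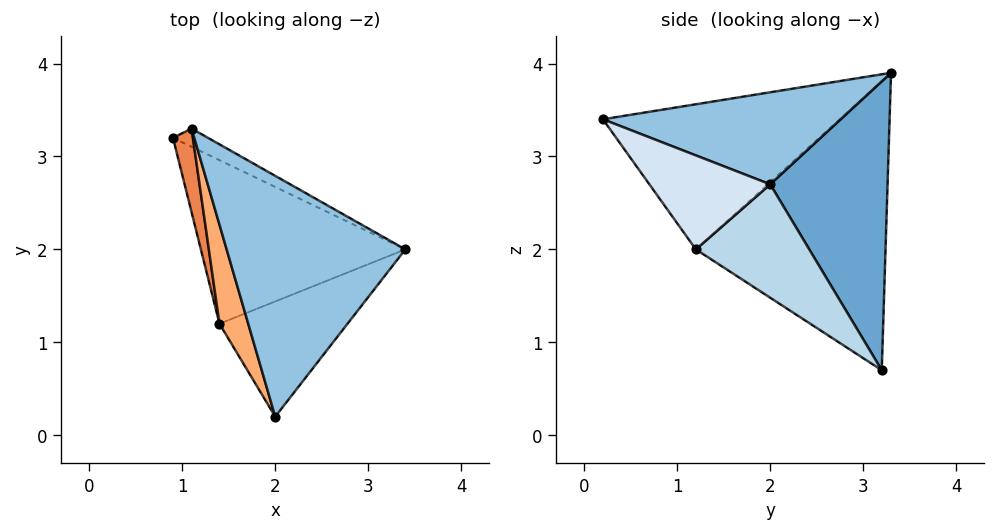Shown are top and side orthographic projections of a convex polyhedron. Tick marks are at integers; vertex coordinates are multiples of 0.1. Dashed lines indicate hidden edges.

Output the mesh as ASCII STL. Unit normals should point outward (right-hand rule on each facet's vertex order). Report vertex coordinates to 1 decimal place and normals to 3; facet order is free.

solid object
 facet normal 0.469 0.882 -0.057
  outer loop
   vertex 1.1 3.3 3.9
   vertex 3.4 2.0 2.7
   vertex 0.9 3.2 0.7
  endloop
 endfacet
 facet normal 0.458 -0.010 0.889
  outer loop
   vertex 1.1 3.3 3.9
   vertex 2.0 0.2 3.4
   vertex 3.4 2.0 2.7
  endloop
 endfacet
 facet normal 0.443 -0.408 -0.798
  outer loop
   vertex 1.4 1.2 2.0
   vertex 0.9 3.2 0.7
   vertex 3.4 2.0 2.7
  endloop
 endfacet
 facet normal 0.468 -0.612 -0.638
  outer loop
   vertex 1.4 1.2 2.0
   vertex 3.4 2.0 2.7
   vertex 2.0 0.2 3.4
  endloop
 endfacet
 facet normal -0.977 -0.201 0.067
  outer loop
   vertex 1.4 1.2 2.0
   vertex 1.1 3.3 3.9
   vertex 0.9 3.2 0.7
  endloop
 endfacet
 facet normal -0.935 -0.301 0.186
  outer loop
   vertex 1.4 1.2 2.0
   vertex 2.0 0.2 3.4
   vertex 1.1 3.3 3.9
  endloop
 endfacet
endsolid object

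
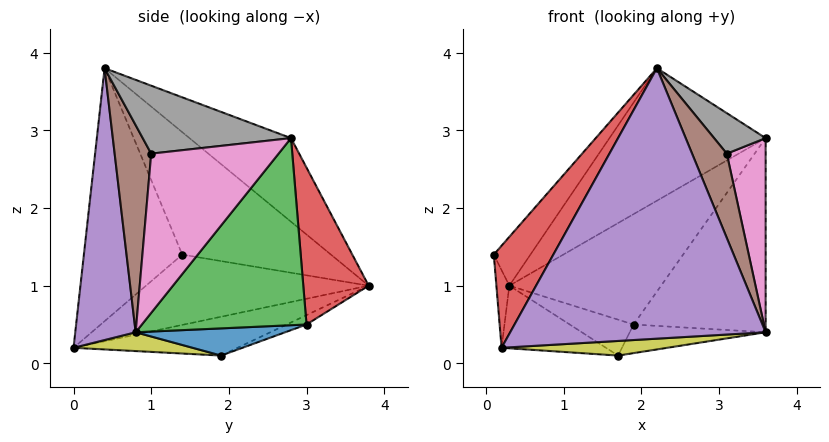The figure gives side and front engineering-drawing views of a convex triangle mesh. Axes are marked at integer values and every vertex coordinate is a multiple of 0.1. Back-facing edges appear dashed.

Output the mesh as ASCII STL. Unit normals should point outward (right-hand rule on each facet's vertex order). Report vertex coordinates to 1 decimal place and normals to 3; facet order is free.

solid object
 facet normal -0.704 0.173 0.688
  outer loop
   vertex 2.2 0.4 3.8
   vertex 0.3 3.8 1.0
   vertex 0.1 1.4 1.4
  endloop
 endfacet
 facet normal -0.319 0.490 0.811
  outer loop
   vertex 3.6 2.8 2.9
   vertex 0.3 3.8 1.0
   vertex 2.2 0.4 3.8
  endloop
 endfacet
 facet normal -0.987 0.057 -0.149
  outer loop
   vertex 0.2 0.0 0.2
   vertex 0.1 1.4 1.4
   vertex 0.3 3.8 1.0
  endloop
 endfacet
 facet normal -0.755 -0.457 0.470
  outer loop
   vertex 0.2 0.0 0.2
   vertex 2.2 0.4 3.8
   vertex 0.1 1.4 1.4
  endloop
 endfacet
 facet normal 0.230 -0.973 -0.020
  outer loop
   vertex 0.2 0.0 0.2
   vertex 3.6 0.8 0.4
   vertex 2.2 0.4 3.8
  endloop
 endfacet
 facet normal 0.708 -0.673 0.213
  outer loop
   vertex 3.1 1.0 2.7
   vertex 2.2 0.4 3.8
   vertex 3.6 0.8 0.4
  endloop
 endfacet
 facet normal 0.932 -0.284 0.227
  outer loop
   vertex 3.1 1.0 2.7
   vertex 3.6 0.8 0.4
   vertex 3.6 2.8 2.9
  endloop
 endfacet
 facet normal 0.812 -0.282 0.511
  outer loop
   vertex 3.1 1.0 2.7
   vertex 3.6 2.8 2.9
   vertex 2.2 0.4 3.8
  endloop
 endfacet
 facet normal 0.086 -0.120 -0.989
  outer loop
   vertex 1.7 1.9 0.1
   vertex 3.6 0.8 0.4
   vertex 0.2 0.0 0.2
  endloop
 endfacet
 facet normal -0.319 0.203 -0.926
  outer loop
   vertex 1.7 1.9 0.1
   vertex 0.2 0.0 0.2
   vertex 0.3 3.8 1.0
  endloop
 endfacet
 facet normal 0.304 0.276 -0.912
  outer loop
   vertex 1.9 3.0 0.5
   vertex 3.6 0.8 0.4
   vertex 1.7 1.9 0.1
  endloop
 endfacet
 facet normal -0.111 0.357 -0.927
  outer loop
   vertex 1.9 3.0 0.5
   vertex 1.7 1.9 0.1
   vertex 0.3 3.8 1.0
  endloop
 endfacet
 facet normal 0.698 0.559 -0.448
  outer loop
   vertex 1.9 3.0 0.5
   vertex 3.6 2.8 2.9
   vertex 3.6 0.8 0.4
  endloop
 endfacet
 facet normal 0.388 0.900 -0.200
  outer loop
   vertex 1.9 3.0 0.5
   vertex 0.3 3.8 1.0
   vertex 3.6 2.8 2.9
  endloop
 endfacet
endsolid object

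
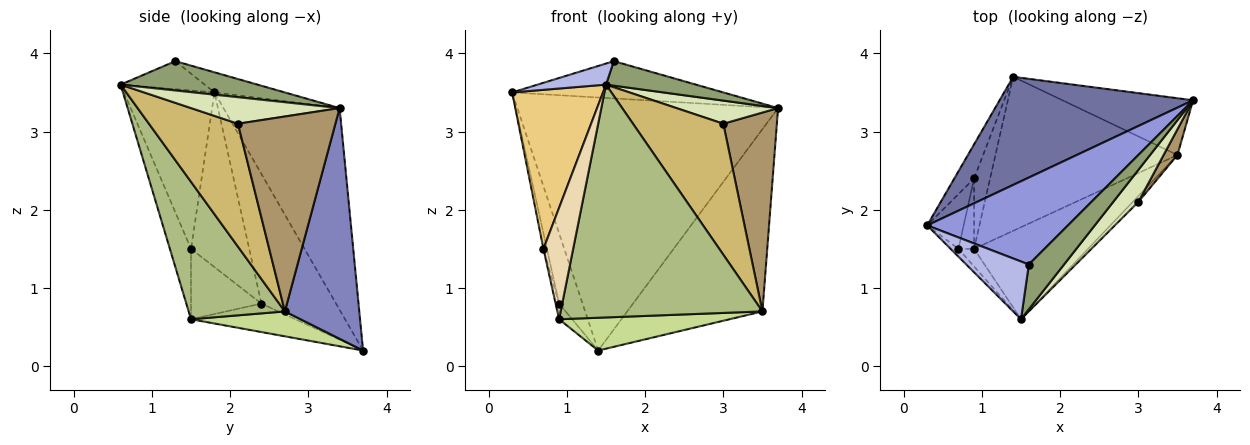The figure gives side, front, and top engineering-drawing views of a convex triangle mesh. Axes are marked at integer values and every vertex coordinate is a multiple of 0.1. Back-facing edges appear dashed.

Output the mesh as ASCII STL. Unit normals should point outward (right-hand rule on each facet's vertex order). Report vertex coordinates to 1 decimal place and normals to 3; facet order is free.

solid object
 facet normal -0.379 0.851 0.364
  outer loop
   vertex 1.4 3.7 0.2
   vertex 0.3 1.8 3.5
   vertex 3.7 3.4 3.3
  endloop
 endfacet
 facet normal 0.465 0.845 -0.263
  outer loop
   vertex 3.5 2.7 0.7
   vertex 1.4 3.7 0.2
   vertex 3.7 3.4 3.3
  endloop
 endfacet
 facet normal -0.130 0.391 0.911
  outer loop
   vertex 1.6 1.3 3.9
   vertex 3.7 3.4 3.3
   vertex 0.3 1.8 3.5
  endloop
 endfacet
 facet normal -0.388 -0.316 0.866
  outer loop
   vertex 1.6 1.3 3.9
   vertex 0.3 1.8 3.5
   vertex 1.5 0.6 3.6
  endloop
 endfacet
 facet normal 0.590 -0.388 0.708
  outer loop
   vertex 1.6 1.3 3.9
   vertex 1.5 0.6 3.6
   vertex 3.7 3.4 3.3
  endloop
 endfacet
 facet normal 0.405 -0.850 -0.336
  outer loop
   vertex 0.9 1.5 0.6
   vertex 3.5 2.7 0.7
   vertex 1.5 0.6 3.6
  endloop
 endfacet
 facet normal 0.133 -0.206 -0.969
  outer loop
   vertex 0.9 1.5 0.6
   vertex 1.4 3.7 0.2
   vertex 3.5 2.7 0.7
  endloop
 endfacet
 facet normal 0.650 -0.445 0.616
  outer loop
   vertex 3.0 2.1 3.1
   vertex 3.7 3.4 3.3
   vertex 1.5 0.6 3.6
  endloop
 endfacet
 facet normal 0.875 -0.481 0.062
  outer loop
   vertex 3.0 2.1 3.1
   vertex 3.5 2.7 0.7
   vertex 3.7 3.4 3.3
  endloop
 endfacet
 facet normal 0.701 -0.712 -0.032
  outer loop
   vertex 3.0 2.1 3.1
   vertex 1.5 0.6 3.6
   vertex 3.5 2.7 0.7
  endloop
 endfacet
 facet normal -0.705 -0.708 -0.035
  outer loop
   vertex 0.7 1.5 1.5
   vertex 1.5 0.6 3.6
   vertex 0.3 1.8 3.5
  endloop
 endfacet
 facet normal -0.574 -0.809 -0.128
  outer loop
   vertex 0.7 1.5 1.5
   vertex 0.9 1.5 0.6
   vertex 1.5 0.6 3.6
  endloop
 endfacet
 facet normal -0.944 0.297 -0.144
  outer loop
   vertex 0.9 2.4 0.8
   vertex 0.3 1.8 3.5
   vertex 1.4 3.7 0.2
  endloop
 endfacet
 facet normal -0.866 0.108 -0.487
  outer loop
   vertex 0.9 2.4 0.8
   vertex 1.4 3.7 0.2
   vertex 0.9 1.5 0.6
  endloop
 endfacet
 facet normal -0.977 0.058 -0.204
  outer loop
   vertex 0.9 2.4 0.8
   vertex 0.7 1.5 1.5
   vertex 0.3 1.8 3.5
  endloop
 endfacet
 facet normal -0.975 0.048 -0.217
  outer loop
   vertex 0.9 2.4 0.8
   vertex 0.9 1.5 0.6
   vertex 0.7 1.5 1.5
  endloop
 endfacet
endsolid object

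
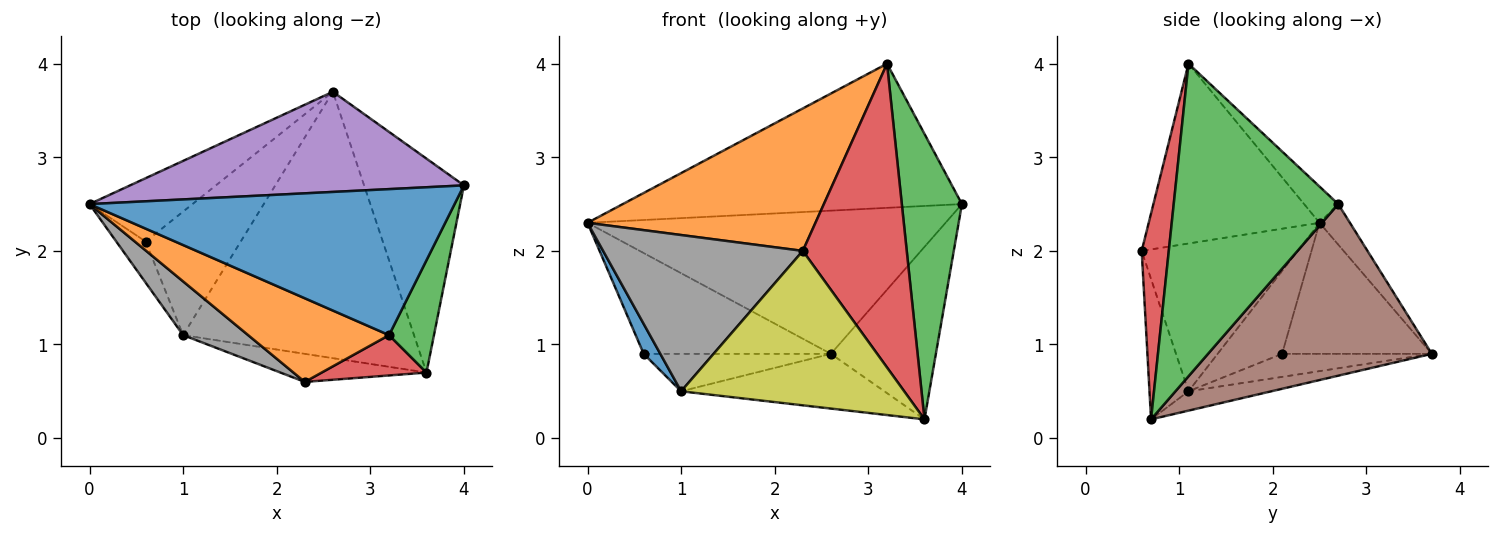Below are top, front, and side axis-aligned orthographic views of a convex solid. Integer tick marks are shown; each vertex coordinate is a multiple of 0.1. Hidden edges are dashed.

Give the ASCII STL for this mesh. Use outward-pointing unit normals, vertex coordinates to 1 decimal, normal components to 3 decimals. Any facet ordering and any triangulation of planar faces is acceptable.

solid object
 facet normal -0.071 0.701 0.710
  outer loop
   vertex 3.2 1.1 4.0
   vertex 4.0 2.7 2.5
   vertex 0.0 2.5 2.3
  endloop
 endfacet
 facet normal -0.543 -0.724 0.425
  outer loop
   vertex 3.2 1.1 4.0
   vertex 0.0 2.5 2.3
   vertex 2.3 0.6 2.0
  endloop
 endfacet
 facet normal 0.931 -0.340 0.134
  outer loop
   vertex 3.2 1.1 4.0
   vertex 3.6 0.7 0.2
   vertex 4.0 2.7 2.5
  endloop
 endfacet
 facet normal 0.250 -0.960 0.127
  outer loop
   vertex 3.2 1.1 4.0
   vertex 2.3 0.6 2.0
   vertex 3.6 0.7 0.2
  endloop
 endfacet
 facet normal -0.069 0.818 0.572
  outer loop
   vertex 2.6 3.7 0.9
   vertex 0.0 2.5 2.3
   vertex 4.0 2.7 2.5
  endloop
 endfacet
 facet normal 0.801 0.376 -0.466
  outer loop
   vertex 2.6 3.7 0.9
   vertex 4.0 2.7 2.5
   vertex 3.6 0.7 0.2
  endloop
 endfacet
 facet normal -0.082 0.201 -0.976
  outer loop
   vertex 1.0 1.1 0.5
   vertex 2.6 3.7 0.9
   vertex 3.6 0.7 0.2
  endloop
 endfacet
 facet normal -0.594 -0.761 0.261
  outer loop
   vertex 1.0 1.1 0.5
   vertex 2.3 0.6 2.0
   vertex 0.0 2.5 2.3
  endloop
 endfacet
 facet normal -0.170 -0.970 -0.176
  outer loop
   vertex 1.0 1.1 0.5
   vertex 3.6 0.7 0.2
   vertex 2.3 0.6 2.0
  endloop
 endfacet
 facet normal -0.561 0.701 -0.441
  outer loop
   vertex 0.6 2.1 0.9
   vertex 0.0 2.5 2.3
   vertex 2.6 3.7 0.9
  endloop
 endfacet
 facet normal -0.916 -0.236 -0.325
  outer loop
   vertex 0.6 2.1 0.9
   vertex 1.0 1.1 0.5
   vertex 0.0 2.5 2.3
  endloop
 endfacet
 facet normal -0.226 0.283 -0.932
  outer loop
   vertex 0.6 2.1 0.9
   vertex 2.6 3.7 0.9
   vertex 1.0 1.1 0.5
  endloop
 endfacet
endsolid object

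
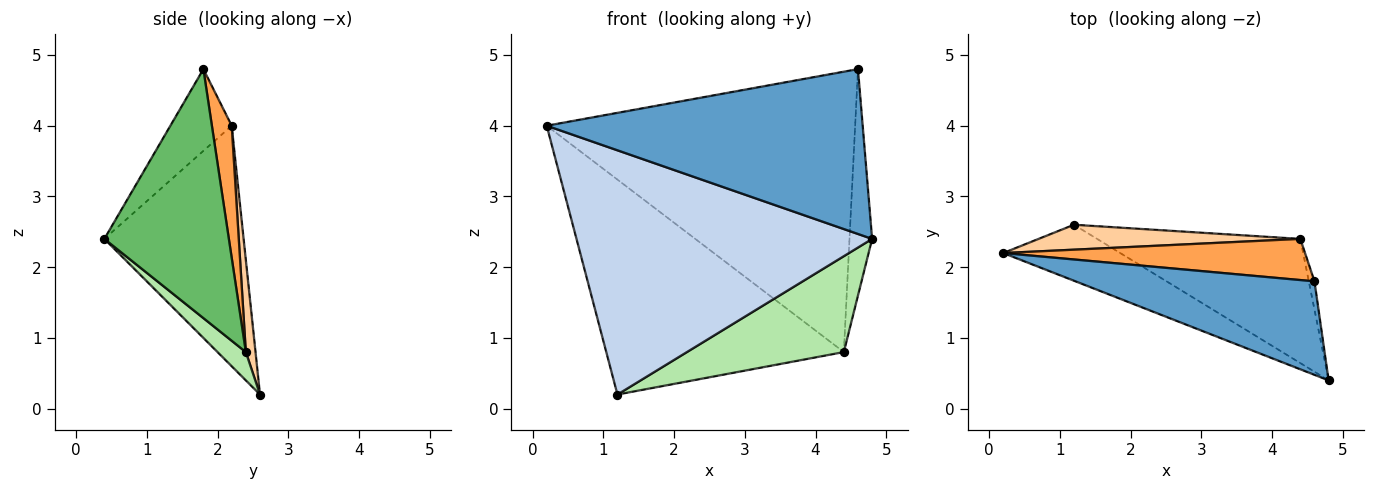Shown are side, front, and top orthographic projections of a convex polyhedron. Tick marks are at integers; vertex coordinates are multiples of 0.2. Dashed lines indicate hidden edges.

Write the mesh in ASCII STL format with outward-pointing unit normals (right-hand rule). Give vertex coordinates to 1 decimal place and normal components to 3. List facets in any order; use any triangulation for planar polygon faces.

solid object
 facet normal -0.166 -0.858 0.486
  outer loop
   vertex 4.6 1.8 4.8
   vertex 0.2 2.2 4.0
   vertex 4.8 0.4 2.4
  endloop
 endfacet
 facet normal -0.417 -0.886 -0.203
  outer loop
   vertex 1.2 2.6 0.2
   vertex 4.8 0.4 2.4
   vertex 0.2 2.2 4.0
  endloop
 endfacet
 facet normal 0.063 0.987 0.145
  outer loop
   vertex 4.4 2.4 0.8
   vertex 0.2 2.2 4.0
   vertex 4.6 1.8 4.8
  endloop
 endfacet
 facet normal 0.040 0.993 0.115
  outer loop
   vertex 4.4 2.4 0.8
   vertex 1.2 2.6 0.2
   vertex 0.2 2.2 4.0
  endloop
 endfacet
 facet normal 0.984 0.179 -0.022
  outer loop
   vertex 4.4 2.4 0.8
   vertex 4.6 1.8 4.8
   vertex 4.8 0.4 2.4
  endloop
 endfacet
 facet normal 0.110 -0.607 -0.787
  outer loop
   vertex 4.4 2.4 0.8
   vertex 4.8 0.4 2.4
   vertex 1.2 2.6 0.2
  endloop
 endfacet
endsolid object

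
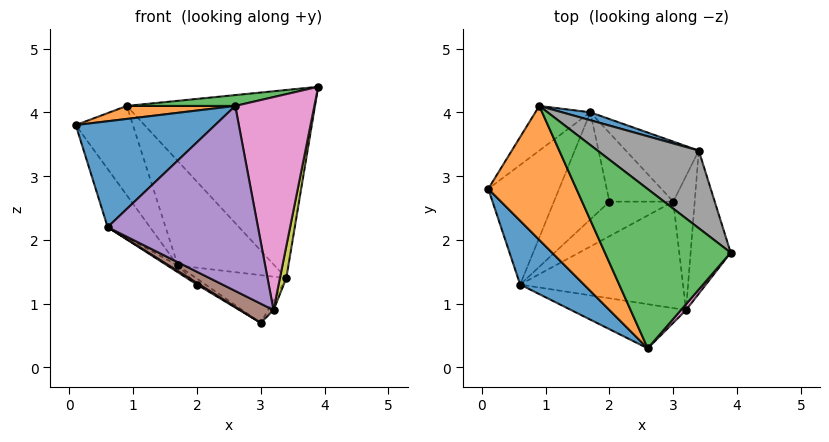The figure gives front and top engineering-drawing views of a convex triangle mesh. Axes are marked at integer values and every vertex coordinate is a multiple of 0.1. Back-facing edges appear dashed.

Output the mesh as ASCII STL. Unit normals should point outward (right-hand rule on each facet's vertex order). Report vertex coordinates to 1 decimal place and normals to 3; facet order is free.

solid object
 facet normal -0.676 -0.631 0.380
  outer loop
   vertex 0.6 1.3 2.2
   vertex 2.6 0.3 4.1
   vertex 0.1 2.8 3.8
  endloop
 endfacet
 facet normal -0.211 -0.095 0.973
  outer loop
   vertex 0.9 4.1 4.1
   vertex 0.1 2.8 3.8
   vertex 2.6 0.3 4.1
  endloop
 endfacet
 facet normal -0.150 -0.067 0.986
  outer loop
   vertex 0.9 4.1 4.1
   vertex 2.6 0.3 4.1
   vertex 3.9 1.8 4.4
  endloop
 endfacet
 facet normal -0.514 -0.040 -0.857
  outer loop
   vertex 2.0 2.6 1.3
   vertex 3.0 2.6 0.7
   vertex 0.6 1.3 2.2
  endloop
 endfacet
 facet normal -0.257 -0.940 -0.224
  outer loop
   vertex 3.2 0.9 0.9
   vertex 2.6 0.3 4.1
   vertex 0.6 1.3 2.2
  endloop
 endfacet
 facet normal -0.461 -0.157 -0.873
  outer loop
   vertex 3.2 0.9 0.9
   vertex 0.6 1.3 2.2
   vertex 3.0 2.6 0.7
  endloop
 endfacet
 facet normal 0.754 -0.657 0.018
  outer loop
   vertex 3.2 0.9 0.9
   vertex 3.9 1.8 4.4
   vertex 2.6 0.3 4.1
  endloop
 endfacet
 facet normal 0.557 0.768 0.317
  outer loop
   vertex 3.4 3.4 1.4
   vertex 0.9 4.1 4.1
   vertex 3.9 1.8 4.4
  endloop
 endfacet
 facet normal 0.982 -0.041 -0.186
  outer loop
   vertex 3.4 3.4 1.4
   vertex 3.9 1.8 4.4
   vertex 3.2 0.9 0.9
  endloop
 endfacet
 facet normal 0.848 0.038 -0.528
  outer loop
   vertex 3.4 3.4 1.4
   vertex 3.2 0.9 0.9
   vertex 3.0 2.6 0.7
  endloop
 endfacet
 facet normal 0.339 0.938 0.071
  outer loop
   vertex 1.7 4.0 1.6
   vertex 0.9 4.1 4.1
   vertex 3.4 3.4 1.4
  endloop
 endfacet
 facet normal -0.789 0.549 -0.275
  outer loop
   vertex 1.7 4.0 1.6
   vertex 0.1 2.8 3.8
   vertex 0.9 4.1 4.1
  endloop
 endfacet
 facet normal -0.513 0.073 -0.855
  outer loop
   vertex 1.7 4.0 1.6
   vertex 3.0 2.6 0.7
   vertex 2.0 2.6 1.3
  endloop
 endfacet
 facet normal 0.126 0.617 -0.777
  outer loop
   vertex 1.7 4.0 1.6
   vertex 3.4 3.4 1.4
   vertex 3.0 2.6 0.7
  endloop
 endfacet
 facet normal -0.843 0.236 -0.484
  outer loop
   vertex 1.7 4.0 1.6
   vertex 0.6 1.3 2.2
   vertex 0.1 2.8 3.8
  endloop
 endfacet
 facet normal -0.574 0.052 -0.817
  outer loop
   vertex 1.7 4.0 1.6
   vertex 2.0 2.6 1.3
   vertex 0.6 1.3 2.2
  endloop
 endfacet
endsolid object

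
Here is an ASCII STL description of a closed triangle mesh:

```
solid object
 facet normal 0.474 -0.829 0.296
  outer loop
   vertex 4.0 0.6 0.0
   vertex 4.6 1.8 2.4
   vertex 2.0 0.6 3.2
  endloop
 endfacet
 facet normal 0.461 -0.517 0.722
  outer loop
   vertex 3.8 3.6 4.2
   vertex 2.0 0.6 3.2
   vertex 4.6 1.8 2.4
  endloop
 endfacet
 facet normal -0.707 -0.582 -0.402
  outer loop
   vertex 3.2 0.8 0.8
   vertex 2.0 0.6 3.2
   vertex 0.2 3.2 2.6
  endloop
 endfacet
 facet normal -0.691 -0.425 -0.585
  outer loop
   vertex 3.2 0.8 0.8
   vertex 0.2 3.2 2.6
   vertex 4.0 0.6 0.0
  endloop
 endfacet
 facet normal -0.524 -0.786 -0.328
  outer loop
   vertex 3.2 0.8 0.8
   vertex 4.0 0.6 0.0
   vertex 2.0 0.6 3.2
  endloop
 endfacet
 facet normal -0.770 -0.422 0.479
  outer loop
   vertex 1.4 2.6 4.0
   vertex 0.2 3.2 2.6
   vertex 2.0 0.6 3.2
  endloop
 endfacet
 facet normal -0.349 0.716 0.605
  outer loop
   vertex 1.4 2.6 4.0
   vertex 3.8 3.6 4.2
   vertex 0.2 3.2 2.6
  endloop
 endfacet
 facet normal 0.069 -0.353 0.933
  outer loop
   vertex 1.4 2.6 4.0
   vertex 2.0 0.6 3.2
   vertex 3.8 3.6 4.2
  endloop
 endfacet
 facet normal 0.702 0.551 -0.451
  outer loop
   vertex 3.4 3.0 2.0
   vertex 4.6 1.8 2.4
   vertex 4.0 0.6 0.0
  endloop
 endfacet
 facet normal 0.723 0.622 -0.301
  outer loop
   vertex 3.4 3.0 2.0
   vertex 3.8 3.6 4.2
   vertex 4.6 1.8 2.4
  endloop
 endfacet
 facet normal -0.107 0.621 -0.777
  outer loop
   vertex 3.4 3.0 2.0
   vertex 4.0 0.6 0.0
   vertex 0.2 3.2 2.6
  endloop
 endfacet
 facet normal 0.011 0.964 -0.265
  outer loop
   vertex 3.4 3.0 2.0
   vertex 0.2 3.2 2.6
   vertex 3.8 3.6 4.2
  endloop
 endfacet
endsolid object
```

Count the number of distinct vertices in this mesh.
8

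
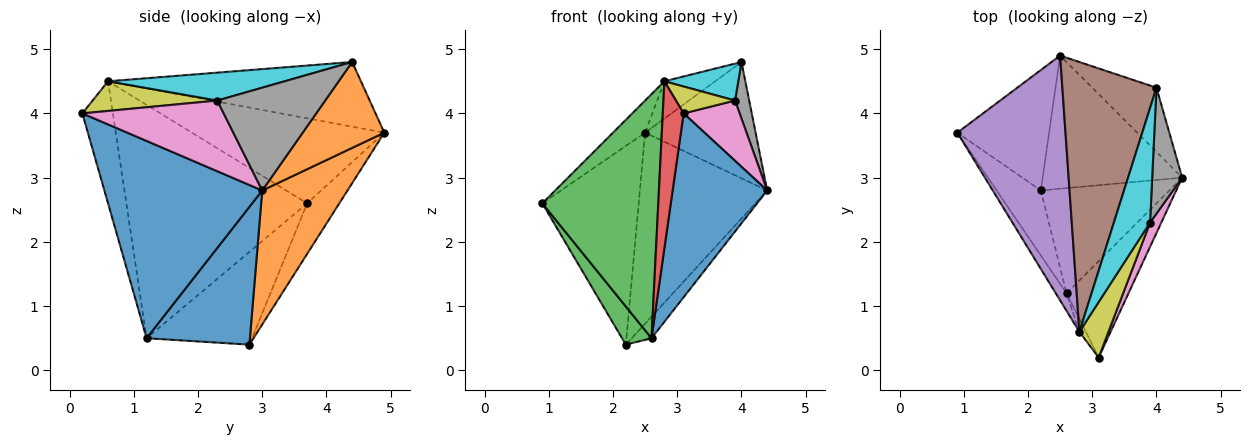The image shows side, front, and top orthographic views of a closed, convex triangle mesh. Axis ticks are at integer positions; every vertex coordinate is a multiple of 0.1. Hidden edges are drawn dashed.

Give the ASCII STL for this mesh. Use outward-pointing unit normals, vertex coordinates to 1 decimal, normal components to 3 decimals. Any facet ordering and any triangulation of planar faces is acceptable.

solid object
 facet normal 0.828 -0.496 -0.260
  outer loop
   vertex 2.6 1.2 0.5
   vertex 4.4 3.0 2.8
   vertex 3.1 0.2 4.0
  endloop
 endfacet
 facet normal 0.543 0.735 -0.406
  outer loop
   vertex 2.5 4.9 3.7
   vertex 4.0 4.4 4.8
   vertex 4.4 3.0 2.8
  endloop
 endfacet
 facet normal -0.841 -0.539 -0.039
  outer loop
   vertex 2.8 0.6 4.5
   vertex 0.9 3.7 2.6
   vertex 2.6 1.2 0.5
  endloop
 endfacet
 facet normal -0.825 -0.564 -0.043
  outer loop
   vertex 2.8 0.6 4.5
   vertex 2.6 1.2 0.5
   vertex 3.1 0.2 4.0
  endloop
 endfacet
 facet normal -0.615 0.103 0.782
  outer loop
   vertex 2.8 0.6 4.5
   vertex 2.5 4.9 3.7
   vertex 0.9 3.7 2.6
  endloop
 endfacet
 facet normal -0.563 0.113 0.819
  outer loop
   vertex 2.8 0.6 4.5
   vertex 4.0 4.4 4.8
   vertex 2.5 4.9 3.7
  endloop
 endfacet
 facet normal 0.920 -0.364 0.146
  outer loop
   vertex 3.9 2.3 4.2
   vertex 3.1 0.2 4.0
   vertex 4.4 3.0 2.8
  endloop
 endfacet
 facet normal 0.953 -0.125 0.278
  outer loop
   vertex 3.9 2.3 4.2
   vertex 4.4 3.0 2.8
   vertex 4.0 4.4 4.8
  endloop
 endfacet
 facet normal 0.677 -0.321 0.663
  outer loop
   vertex 3.9 2.3 4.2
   vertex 2.8 0.6 4.5
   vertex 3.1 0.2 4.0
  endloop
 endfacet
 facet normal 0.592 -0.247 0.767
  outer loop
   vertex 3.9 2.3 4.2
   vertex 4.0 4.4 4.8
   vertex 2.8 0.6 4.5
  endloop
 endfacet
 facet normal 0.724 0.139 -0.675
  outer loop
   vertex 2.2 2.8 0.4
   vertex 4.4 3.0 2.8
   vertex 2.6 1.2 0.5
  endloop
 endfacet
 facet normal 0.481 0.719 -0.501
  outer loop
   vertex 2.2 2.8 0.4
   vertex 2.5 4.9 3.7
   vertex 4.4 3.0 2.8
  endloop
 endfacet
 facet normal -0.875 -0.245 -0.417
  outer loop
   vertex 2.2 2.8 0.4
   vertex 2.6 1.2 0.5
   vertex 0.9 3.7 2.6
  endloop
 endfacet
 facet normal -0.274 0.822 -0.498
  outer loop
   vertex 2.2 2.8 0.4
   vertex 0.9 3.7 2.6
   vertex 2.5 4.9 3.7
  endloop
 endfacet
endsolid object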